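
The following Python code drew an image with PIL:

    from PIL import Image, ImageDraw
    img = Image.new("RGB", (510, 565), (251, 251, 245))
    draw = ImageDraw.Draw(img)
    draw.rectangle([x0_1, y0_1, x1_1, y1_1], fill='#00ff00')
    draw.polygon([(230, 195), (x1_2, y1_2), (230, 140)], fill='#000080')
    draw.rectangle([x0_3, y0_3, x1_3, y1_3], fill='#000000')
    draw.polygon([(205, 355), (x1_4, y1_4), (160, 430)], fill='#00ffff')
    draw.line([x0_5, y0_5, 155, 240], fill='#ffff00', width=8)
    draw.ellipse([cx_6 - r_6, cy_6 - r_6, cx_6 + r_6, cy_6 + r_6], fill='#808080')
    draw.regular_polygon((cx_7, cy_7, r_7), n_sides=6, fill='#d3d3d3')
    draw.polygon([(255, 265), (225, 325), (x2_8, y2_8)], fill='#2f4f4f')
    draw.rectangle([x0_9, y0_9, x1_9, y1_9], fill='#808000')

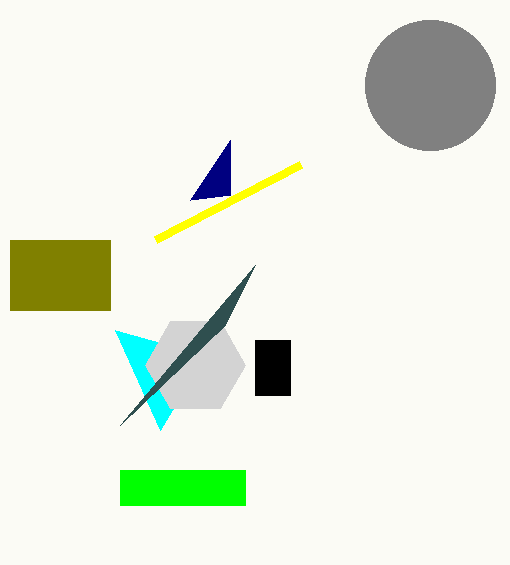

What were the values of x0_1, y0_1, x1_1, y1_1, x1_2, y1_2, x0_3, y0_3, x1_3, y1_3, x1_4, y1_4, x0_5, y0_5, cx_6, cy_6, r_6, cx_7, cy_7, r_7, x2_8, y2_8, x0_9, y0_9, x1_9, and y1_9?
x0_1 = 120; y0_1 = 470; x1_1 = 245; y1_1 = 505; x1_2 = 190; y1_2 = 200; x0_3 = 255; y0_3 = 340; x1_3 = 290; y1_3 = 395; x1_4 = 115; y1_4 = 330; x0_5 = 300; y0_5 = 165; cx_6 = 430; cy_6 = 85; r_6 = 65; cx_7 = 195; cy_7 = 365; r_7 = 50; x2_8 = 120; y2_8 = 425; x0_9 = 10; y0_9 = 240; x1_9 = 110; y1_9 = 310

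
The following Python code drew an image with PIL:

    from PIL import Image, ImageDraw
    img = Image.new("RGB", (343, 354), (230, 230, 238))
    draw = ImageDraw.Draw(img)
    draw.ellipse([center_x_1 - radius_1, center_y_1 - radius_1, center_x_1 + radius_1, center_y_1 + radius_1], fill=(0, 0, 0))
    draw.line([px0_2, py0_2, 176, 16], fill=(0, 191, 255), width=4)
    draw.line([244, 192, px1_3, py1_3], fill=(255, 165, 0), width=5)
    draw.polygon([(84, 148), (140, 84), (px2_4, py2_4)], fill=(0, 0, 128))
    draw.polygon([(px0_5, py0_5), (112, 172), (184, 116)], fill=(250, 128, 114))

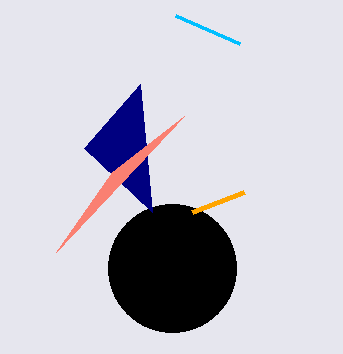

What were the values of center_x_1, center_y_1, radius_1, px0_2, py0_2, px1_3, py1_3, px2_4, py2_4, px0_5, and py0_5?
center_x_1 = 172; center_y_1 = 268; radius_1 = 64; px0_2 = 240; py0_2 = 44; px1_3 = 192; py1_3 = 212; px2_4 = 152; py2_4 = 212; px0_5 = 56; py0_5 = 252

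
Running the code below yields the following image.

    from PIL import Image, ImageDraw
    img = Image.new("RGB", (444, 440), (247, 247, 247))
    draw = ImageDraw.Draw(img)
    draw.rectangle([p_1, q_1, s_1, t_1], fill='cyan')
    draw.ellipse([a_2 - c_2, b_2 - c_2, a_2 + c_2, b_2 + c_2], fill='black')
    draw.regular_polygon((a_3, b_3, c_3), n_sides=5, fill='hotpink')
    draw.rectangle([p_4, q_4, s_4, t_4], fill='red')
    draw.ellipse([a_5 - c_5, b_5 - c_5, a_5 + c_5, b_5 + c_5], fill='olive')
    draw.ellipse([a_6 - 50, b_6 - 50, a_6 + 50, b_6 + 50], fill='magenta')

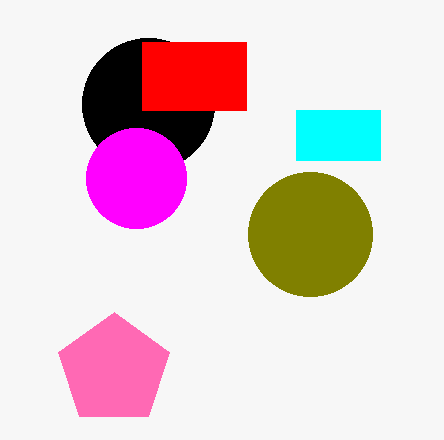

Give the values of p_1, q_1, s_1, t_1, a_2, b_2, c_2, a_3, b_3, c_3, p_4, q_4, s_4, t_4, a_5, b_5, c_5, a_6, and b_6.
p_1 = 296; q_1 = 110; s_1 = 380; t_1 = 160; a_2 = 148; b_2 = 104; c_2 = 66; a_3 = 114; b_3 = 370; c_3 = 58; p_4 = 142; q_4 = 42; s_4 = 246; t_4 = 110; a_5 = 310; b_5 = 234; c_5 = 62; a_6 = 136; b_6 = 178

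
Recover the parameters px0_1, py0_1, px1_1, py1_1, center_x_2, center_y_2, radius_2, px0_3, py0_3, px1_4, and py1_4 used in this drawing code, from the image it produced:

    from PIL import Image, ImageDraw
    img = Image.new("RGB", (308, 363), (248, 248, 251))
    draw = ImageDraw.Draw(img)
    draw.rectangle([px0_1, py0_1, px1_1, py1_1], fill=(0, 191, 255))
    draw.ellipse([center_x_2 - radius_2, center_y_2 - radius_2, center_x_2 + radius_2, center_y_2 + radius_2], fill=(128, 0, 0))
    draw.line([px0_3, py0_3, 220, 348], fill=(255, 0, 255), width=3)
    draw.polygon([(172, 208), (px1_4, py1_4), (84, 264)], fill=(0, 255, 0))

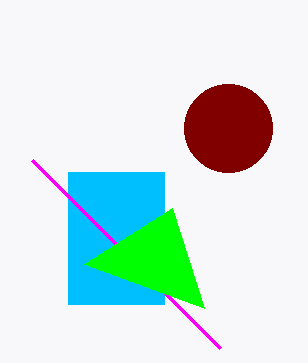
px0_1 = 68; py0_1 = 172; px1_1 = 164; py1_1 = 304; center_x_2 = 228; center_y_2 = 128; radius_2 = 44; px0_3 = 32; py0_3 = 160; px1_4 = 204; py1_4 = 308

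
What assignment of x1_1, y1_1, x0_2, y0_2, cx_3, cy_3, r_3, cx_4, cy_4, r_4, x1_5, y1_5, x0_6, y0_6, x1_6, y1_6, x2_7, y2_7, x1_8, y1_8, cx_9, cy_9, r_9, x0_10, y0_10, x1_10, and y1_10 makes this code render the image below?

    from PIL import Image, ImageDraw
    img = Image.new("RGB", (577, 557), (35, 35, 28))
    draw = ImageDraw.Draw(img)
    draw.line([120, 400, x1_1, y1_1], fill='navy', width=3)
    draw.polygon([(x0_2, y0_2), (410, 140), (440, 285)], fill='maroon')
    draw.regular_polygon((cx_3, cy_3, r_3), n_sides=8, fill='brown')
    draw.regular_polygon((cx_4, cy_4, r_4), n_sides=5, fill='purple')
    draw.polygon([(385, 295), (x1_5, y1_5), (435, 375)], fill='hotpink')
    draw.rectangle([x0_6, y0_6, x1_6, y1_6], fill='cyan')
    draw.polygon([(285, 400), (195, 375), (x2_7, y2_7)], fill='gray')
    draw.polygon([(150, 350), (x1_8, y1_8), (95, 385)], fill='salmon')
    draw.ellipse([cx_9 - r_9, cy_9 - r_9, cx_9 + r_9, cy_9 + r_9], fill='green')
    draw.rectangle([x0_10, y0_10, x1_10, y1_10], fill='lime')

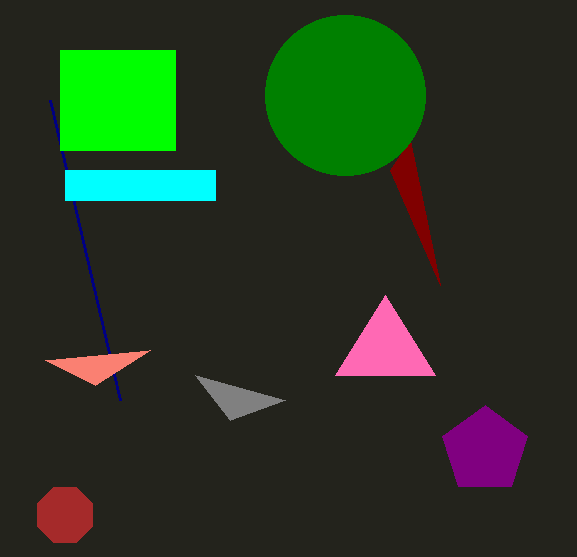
x1_1 = 50
y1_1 = 100
x0_2 = 390
y0_2 = 170
cx_3 = 65
cy_3 = 515
r_3 = 30
cx_4 = 485
cy_4 = 450
r_4 = 45
x1_5 = 335
y1_5 = 375
x0_6 = 65
y0_6 = 170
x1_6 = 215
y1_6 = 200
x2_7 = 230
y2_7 = 420
x1_8 = 45
y1_8 = 360
cx_9 = 345
cy_9 = 95
r_9 = 80
x0_10 = 60
y0_10 = 50
x1_10 = 175
y1_10 = 150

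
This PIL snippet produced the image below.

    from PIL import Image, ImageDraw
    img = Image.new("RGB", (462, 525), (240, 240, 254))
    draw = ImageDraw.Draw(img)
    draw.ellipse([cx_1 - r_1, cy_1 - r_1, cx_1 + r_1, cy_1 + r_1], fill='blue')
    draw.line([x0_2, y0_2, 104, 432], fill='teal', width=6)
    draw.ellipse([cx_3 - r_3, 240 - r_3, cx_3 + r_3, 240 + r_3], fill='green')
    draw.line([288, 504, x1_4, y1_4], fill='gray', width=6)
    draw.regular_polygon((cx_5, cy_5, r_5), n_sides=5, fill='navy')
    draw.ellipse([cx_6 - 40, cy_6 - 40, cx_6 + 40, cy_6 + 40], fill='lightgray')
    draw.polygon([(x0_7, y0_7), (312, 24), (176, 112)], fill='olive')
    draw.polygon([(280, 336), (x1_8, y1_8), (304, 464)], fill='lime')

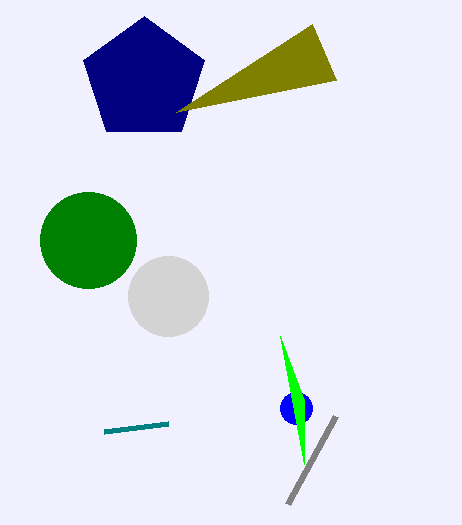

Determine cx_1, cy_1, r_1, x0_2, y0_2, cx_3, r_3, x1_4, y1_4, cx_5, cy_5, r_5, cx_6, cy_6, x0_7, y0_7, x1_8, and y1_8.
cx_1 = 296
cy_1 = 408
r_1 = 16
x0_2 = 168
y0_2 = 424
cx_3 = 88
r_3 = 48
x1_4 = 336
y1_4 = 416
cx_5 = 144
cy_5 = 80
r_5 = 64
cx_6 = 168
cy_6 = 296
x0_7 = 336
y0_7 = 80
x1_8 = 304
y1_8 = 400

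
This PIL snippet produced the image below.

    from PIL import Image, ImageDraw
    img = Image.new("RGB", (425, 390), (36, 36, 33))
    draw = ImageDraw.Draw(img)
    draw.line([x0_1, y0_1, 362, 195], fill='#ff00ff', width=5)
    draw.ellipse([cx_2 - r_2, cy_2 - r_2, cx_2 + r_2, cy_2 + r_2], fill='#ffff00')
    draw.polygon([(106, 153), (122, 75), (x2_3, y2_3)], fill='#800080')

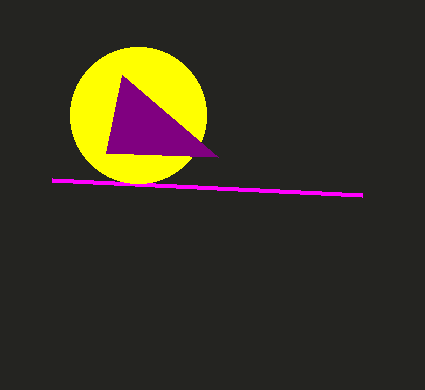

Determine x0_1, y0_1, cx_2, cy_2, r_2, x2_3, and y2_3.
x0_1 = 52
y0_1 = 180
cx_2 = 138
cy_2 = 115
r_2 = 68
x2_3 = 218
y2_3 = 157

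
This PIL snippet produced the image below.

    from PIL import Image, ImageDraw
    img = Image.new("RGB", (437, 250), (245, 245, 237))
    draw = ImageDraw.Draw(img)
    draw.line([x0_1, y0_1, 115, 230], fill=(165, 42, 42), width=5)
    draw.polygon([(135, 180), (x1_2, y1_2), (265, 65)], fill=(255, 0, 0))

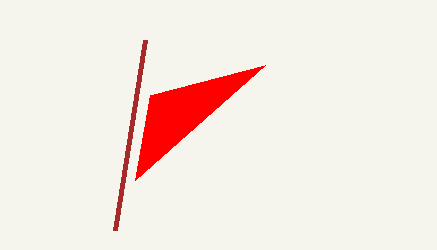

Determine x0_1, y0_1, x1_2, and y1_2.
x0_1 = 145; y0_1 = 40; x1_2 = 150; y1_2 = 95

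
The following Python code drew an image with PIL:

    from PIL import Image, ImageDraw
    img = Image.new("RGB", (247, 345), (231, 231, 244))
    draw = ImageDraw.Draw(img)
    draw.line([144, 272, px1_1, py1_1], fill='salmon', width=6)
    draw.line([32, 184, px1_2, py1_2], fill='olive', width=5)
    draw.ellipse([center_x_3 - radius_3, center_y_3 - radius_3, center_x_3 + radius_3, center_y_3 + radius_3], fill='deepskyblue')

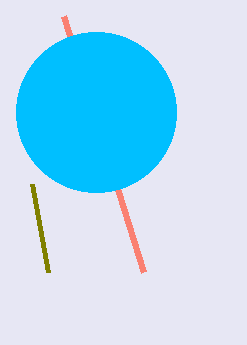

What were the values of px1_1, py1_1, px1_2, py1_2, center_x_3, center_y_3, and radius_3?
px1_1 = 64; py1_1 = 16; px1_2 = 48; py1_2 = 272; center_x_3 = 96; center_y_3 = 112; radius_3 = 80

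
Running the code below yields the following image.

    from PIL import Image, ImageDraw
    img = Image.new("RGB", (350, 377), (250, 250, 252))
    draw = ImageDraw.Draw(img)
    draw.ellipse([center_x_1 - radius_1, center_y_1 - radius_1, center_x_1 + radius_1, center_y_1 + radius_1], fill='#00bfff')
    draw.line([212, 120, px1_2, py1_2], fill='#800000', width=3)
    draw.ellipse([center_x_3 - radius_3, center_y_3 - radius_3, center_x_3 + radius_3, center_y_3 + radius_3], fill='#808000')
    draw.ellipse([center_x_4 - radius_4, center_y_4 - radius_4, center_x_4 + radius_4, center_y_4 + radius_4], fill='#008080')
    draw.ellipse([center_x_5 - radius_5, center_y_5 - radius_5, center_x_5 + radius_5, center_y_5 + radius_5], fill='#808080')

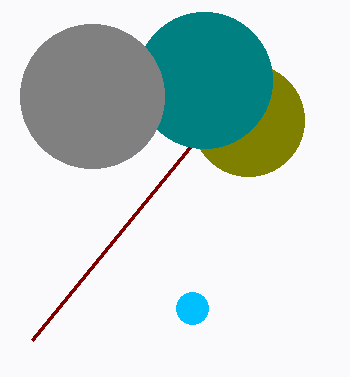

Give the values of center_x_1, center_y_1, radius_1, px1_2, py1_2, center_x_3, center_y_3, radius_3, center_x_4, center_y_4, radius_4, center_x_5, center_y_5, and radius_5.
center_x_1 = 192; center_y_1 = 308; radius_1 = 16; px1_2 = 32; py1_2 = 340; center_x_3 = 248; center_y_3 = 120; radius_3 = 56; center_x_4 = 204; center_y_4 = 80; radius_4 = 68; center_x_5 = 92; center_y_5 = 96; radius_5 = 72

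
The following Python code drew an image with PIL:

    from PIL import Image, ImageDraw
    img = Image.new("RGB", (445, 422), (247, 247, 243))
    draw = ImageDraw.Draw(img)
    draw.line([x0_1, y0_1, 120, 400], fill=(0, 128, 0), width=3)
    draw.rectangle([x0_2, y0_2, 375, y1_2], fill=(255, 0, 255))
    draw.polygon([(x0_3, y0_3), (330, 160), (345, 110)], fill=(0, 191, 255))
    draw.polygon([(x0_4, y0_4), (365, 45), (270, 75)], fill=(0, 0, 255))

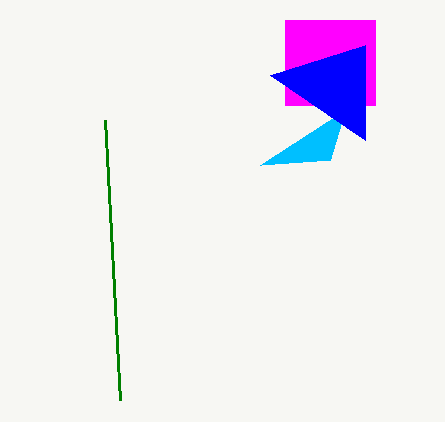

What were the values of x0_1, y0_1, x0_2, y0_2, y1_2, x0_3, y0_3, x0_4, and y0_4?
x0_1 = 105
y0_1 = 120
x0_2 = 285
y0_2 = 20
y1_2 = 105
x0_3 = 260
y0_3 = 165
x0_4 = 365
y0_4 = 140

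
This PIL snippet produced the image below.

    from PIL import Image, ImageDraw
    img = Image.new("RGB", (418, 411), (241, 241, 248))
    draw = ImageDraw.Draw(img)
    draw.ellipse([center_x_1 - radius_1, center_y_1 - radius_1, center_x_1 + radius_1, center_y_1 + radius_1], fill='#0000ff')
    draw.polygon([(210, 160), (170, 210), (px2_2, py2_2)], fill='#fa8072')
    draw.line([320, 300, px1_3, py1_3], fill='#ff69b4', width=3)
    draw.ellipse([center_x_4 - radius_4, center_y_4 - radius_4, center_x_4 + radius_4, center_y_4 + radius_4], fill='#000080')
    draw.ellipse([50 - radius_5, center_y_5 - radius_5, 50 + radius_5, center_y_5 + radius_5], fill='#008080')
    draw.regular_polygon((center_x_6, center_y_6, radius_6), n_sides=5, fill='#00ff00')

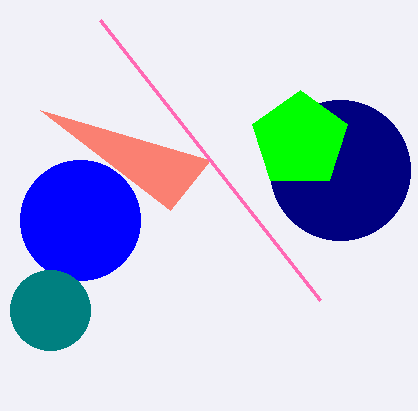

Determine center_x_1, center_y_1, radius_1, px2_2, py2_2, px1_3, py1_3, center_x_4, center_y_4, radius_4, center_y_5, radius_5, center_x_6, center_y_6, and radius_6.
center_x_1 = 80
center_y_1 = 220
radius_1 = 60
px2_2 = 40
py2_2 = 110
px1_3 = 100
py1_3 = 20
center_x_4 = 340
center_y_4 = 170
radius_4 = 70
center_y_5 = 310
radius_5 = 40
center_x_6 = 300
center_y_6 = 140
radius_6 = 50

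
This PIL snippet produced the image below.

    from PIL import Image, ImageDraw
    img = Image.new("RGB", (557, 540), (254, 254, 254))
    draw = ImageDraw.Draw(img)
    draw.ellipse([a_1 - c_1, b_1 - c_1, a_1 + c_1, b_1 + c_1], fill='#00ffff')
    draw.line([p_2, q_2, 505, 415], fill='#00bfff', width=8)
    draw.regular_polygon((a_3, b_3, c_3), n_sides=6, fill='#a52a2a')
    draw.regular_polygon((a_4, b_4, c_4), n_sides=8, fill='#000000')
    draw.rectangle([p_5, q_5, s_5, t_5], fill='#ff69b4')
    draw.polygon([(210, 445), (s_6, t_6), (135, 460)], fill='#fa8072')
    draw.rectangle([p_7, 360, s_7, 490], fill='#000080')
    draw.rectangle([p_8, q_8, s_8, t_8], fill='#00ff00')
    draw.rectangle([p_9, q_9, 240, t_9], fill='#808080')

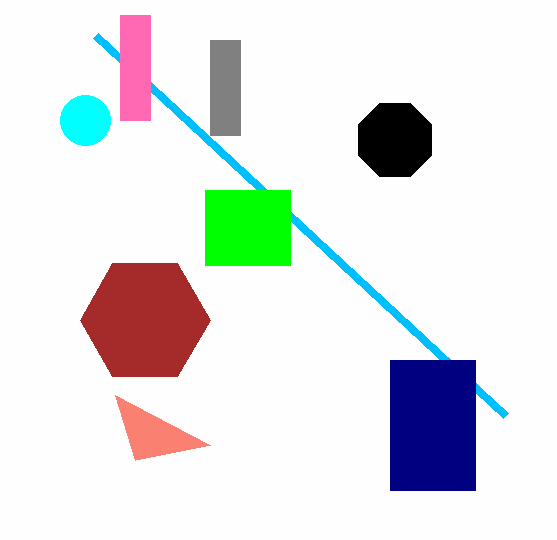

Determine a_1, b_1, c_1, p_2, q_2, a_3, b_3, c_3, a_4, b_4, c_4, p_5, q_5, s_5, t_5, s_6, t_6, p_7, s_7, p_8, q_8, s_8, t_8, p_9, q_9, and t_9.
a_1 = 85; b_1 = 120; c_1 = 25; p_2 = 95; q_2 = 35; a_3 = 145; b_3 = 320; c_3 = 65; a_4 = 395; b_4 = 140; c_4 = 40; p_5 = 120; q_5 = 15; s_5 = 150; t_5 = 120; s_6 = 115; t_6 = 395; p_7 = 390; s_7 = 475; p_8 = 205; q_8 = 190; s_8 = 290; t_8 = 265; p_9 = 210; q_9 = 40; t_9 = 135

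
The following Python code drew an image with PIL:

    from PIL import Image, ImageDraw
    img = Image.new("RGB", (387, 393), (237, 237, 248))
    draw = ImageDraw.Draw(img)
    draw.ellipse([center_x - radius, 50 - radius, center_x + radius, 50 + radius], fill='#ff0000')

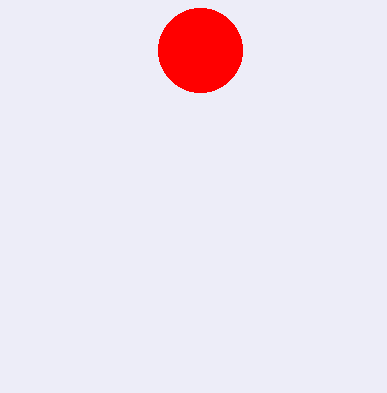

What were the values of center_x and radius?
center_x = 200
radius = 42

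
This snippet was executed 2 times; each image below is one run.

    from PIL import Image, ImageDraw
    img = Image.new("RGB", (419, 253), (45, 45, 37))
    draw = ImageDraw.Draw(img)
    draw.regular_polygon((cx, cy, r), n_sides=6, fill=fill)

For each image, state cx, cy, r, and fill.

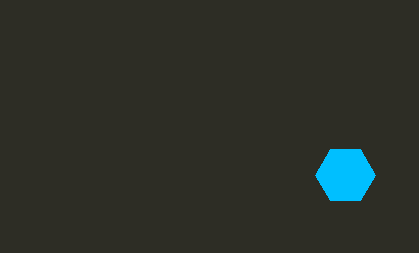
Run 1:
cx = 345; cy = 175; r = 30; fill = 'deepskyblue'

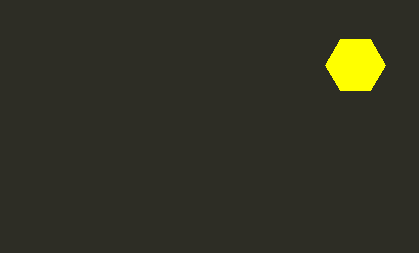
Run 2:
cx = 355
cy = 65
r = 30
fill = 'yellow'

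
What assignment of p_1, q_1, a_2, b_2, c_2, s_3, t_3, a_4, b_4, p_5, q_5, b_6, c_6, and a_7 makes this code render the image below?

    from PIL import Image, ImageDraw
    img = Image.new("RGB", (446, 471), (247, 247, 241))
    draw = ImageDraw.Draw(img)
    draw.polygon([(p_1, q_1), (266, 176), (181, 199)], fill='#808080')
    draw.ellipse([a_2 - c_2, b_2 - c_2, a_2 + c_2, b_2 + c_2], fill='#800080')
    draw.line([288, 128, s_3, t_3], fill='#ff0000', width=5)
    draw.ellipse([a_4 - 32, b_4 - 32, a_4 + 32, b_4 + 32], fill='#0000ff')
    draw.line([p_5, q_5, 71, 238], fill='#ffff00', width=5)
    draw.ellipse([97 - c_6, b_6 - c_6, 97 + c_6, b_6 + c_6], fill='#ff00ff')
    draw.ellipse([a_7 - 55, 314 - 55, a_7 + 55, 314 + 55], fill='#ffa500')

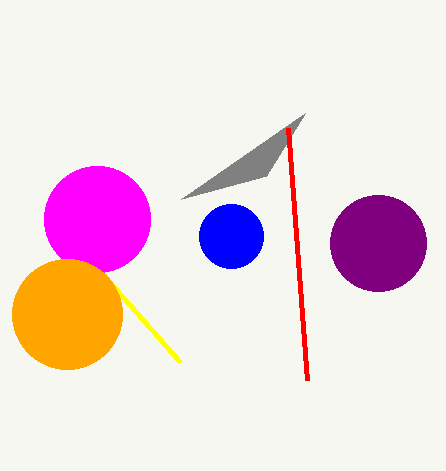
p_1 = 305
q_1 = 113
a_2 = 378
b_2 = 243
c_2 = 48
s_3 = 307
t_3 = 380
a_4 = 231
b_4 = 236
p_5 = 180
q_5 = 362
b_6 = 219
c_6 = 53
a_7 = 67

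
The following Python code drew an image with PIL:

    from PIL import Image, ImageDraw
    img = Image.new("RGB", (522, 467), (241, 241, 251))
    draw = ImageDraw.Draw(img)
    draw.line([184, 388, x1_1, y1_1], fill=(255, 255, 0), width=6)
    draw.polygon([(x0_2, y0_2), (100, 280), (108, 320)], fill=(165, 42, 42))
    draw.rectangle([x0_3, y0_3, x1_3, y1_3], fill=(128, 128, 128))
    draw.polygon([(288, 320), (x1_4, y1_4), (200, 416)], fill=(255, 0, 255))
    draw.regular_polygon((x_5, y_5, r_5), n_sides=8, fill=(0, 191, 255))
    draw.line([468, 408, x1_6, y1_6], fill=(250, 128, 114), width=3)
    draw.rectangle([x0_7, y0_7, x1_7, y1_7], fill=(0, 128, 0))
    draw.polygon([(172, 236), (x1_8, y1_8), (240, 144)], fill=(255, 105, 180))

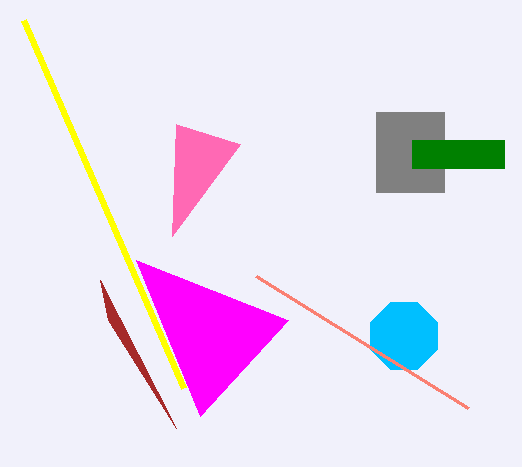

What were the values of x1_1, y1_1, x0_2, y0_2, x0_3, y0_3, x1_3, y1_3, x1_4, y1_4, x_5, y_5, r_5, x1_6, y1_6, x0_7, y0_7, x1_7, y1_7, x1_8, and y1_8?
x1_1 = 24, y1_1 = 20, x0_2 = 176, y0_2 = 428, x0_3 = 376, y0_3 = 112, x1_3 = 444, y1_3 = 192, x1_4 = 136, y1_4 = 260, x_5 = 404, y_5 = 336, r_5 = 36, x1_6 = 256, y1_6 = 276, x0_7 = 412, y0_7 = 140, x1_7 = 504, y1_7 = 168, x1_8 = 176, y1_8 = 124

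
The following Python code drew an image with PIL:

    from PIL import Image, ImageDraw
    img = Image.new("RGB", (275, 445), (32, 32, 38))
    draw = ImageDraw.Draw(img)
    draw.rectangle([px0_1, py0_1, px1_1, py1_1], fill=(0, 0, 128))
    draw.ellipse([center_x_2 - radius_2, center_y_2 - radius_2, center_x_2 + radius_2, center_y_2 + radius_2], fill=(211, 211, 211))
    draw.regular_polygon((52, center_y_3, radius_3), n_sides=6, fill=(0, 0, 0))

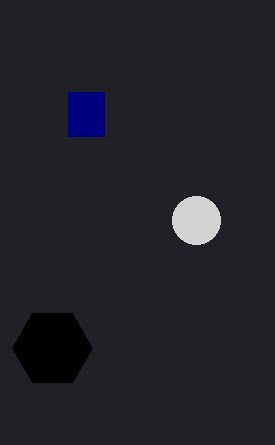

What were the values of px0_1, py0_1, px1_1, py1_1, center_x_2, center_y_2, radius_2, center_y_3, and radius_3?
px0_1 = 68, py0_1 = 92, px1_1 = 104, py1_1 = 136, center_x_2 = 196, center_y_2 = 220, radius_2 = 24, center_y_3 = 348, radius_3 = 40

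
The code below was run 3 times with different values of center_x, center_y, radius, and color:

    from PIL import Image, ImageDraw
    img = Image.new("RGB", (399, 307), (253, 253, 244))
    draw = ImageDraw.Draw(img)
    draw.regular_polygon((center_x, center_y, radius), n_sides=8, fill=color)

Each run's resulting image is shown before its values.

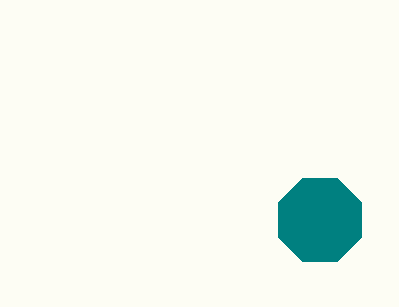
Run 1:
center_x = 320; center_y = 220; radius = 45; color = 'teal'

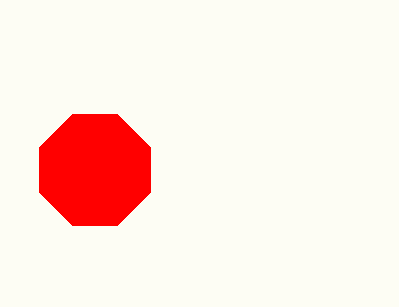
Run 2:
center_x = 95
center_y = 170
radius = 60
color = 'red'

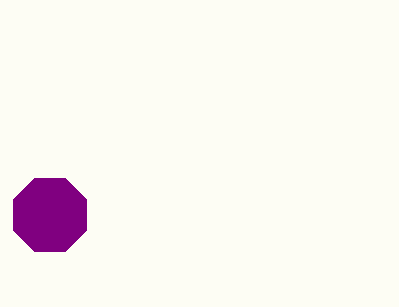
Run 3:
center_x = 50
center_y = 215
radius = 40
color = 'purple'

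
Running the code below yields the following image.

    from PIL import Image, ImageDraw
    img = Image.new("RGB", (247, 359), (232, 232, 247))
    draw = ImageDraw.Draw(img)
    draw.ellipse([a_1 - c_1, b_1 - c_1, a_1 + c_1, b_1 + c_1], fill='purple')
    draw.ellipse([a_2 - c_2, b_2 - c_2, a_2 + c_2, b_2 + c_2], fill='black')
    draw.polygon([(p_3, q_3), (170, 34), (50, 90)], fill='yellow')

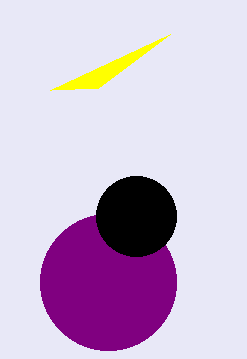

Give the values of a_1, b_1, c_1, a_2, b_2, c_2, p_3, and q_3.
a_1 = 108, b_1 = 282, c_1 = 68, a_2 = 136, b_2 = 216, c_2 = 40, p_3 = 98, q_3 = 88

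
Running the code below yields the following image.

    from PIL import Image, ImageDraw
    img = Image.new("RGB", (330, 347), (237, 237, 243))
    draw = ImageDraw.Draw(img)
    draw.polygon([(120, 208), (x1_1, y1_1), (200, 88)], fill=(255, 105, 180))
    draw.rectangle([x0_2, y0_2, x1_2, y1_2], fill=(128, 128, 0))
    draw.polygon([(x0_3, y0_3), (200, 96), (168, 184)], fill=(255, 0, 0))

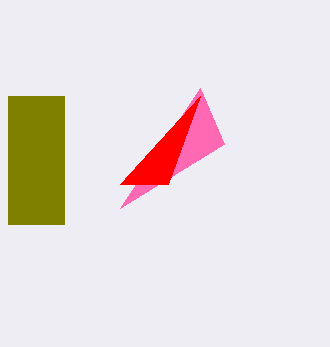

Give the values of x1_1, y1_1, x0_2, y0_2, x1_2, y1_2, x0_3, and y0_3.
x1_1 = 224, y1_1 = 144, x0_2 = 8, y0_2 = 96, x1_2 = 64, y1_2 = 224, x0_3 = 120, y0_3 = 184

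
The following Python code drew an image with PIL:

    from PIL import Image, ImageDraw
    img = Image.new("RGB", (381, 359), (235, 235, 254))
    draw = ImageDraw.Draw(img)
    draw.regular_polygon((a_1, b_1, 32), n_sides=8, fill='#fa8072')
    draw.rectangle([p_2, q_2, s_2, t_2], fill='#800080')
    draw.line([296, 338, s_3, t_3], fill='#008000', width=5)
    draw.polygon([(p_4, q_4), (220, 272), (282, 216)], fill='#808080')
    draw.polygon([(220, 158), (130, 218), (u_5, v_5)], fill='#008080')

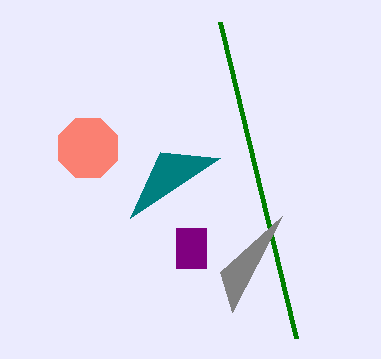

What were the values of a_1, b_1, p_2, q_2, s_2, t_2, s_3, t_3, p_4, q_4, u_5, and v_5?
a_1 = 88, b_1 = 148, p_2 = 176, q_2 = 228, s_2 = 206, t_2 = 268, s_3 = 220, t_3 = 22, p_4 = 232, q_4 = 312, u_5 = 160, v_5 = 152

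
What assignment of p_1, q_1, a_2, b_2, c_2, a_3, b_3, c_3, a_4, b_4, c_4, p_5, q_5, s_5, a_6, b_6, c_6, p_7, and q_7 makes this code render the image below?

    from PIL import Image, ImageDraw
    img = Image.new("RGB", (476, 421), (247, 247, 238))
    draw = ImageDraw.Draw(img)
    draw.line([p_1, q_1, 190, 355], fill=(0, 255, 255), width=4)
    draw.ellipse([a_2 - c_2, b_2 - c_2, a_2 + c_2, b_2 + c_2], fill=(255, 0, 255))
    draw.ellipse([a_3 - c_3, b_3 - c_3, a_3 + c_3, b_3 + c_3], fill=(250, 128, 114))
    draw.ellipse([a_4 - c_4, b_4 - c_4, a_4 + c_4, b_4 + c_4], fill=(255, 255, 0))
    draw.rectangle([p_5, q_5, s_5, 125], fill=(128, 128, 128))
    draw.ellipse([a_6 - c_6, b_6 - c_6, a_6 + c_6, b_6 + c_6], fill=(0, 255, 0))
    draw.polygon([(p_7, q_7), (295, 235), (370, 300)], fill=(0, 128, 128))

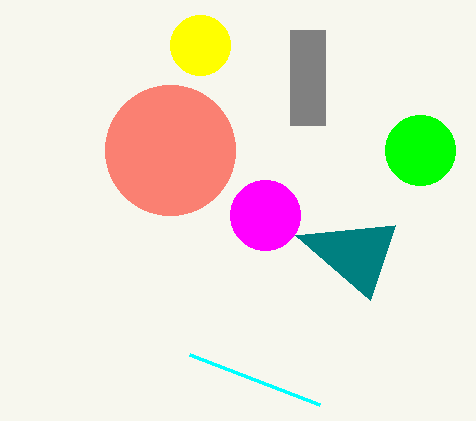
p_1 = 320
q_1 = 405
a_2 = 265
b_2 = 215
c_2 = 35
a_3 = 170
b_3 = 150
c_3 = 65
a_4 = 200
b_4 = 45
c_4 = 30
p_5 = 290
q_5 = 30
s_5 = 325
a_6 = 420
b_6 = 150
c_6 = 35
p_7 = 395
q_7 = 225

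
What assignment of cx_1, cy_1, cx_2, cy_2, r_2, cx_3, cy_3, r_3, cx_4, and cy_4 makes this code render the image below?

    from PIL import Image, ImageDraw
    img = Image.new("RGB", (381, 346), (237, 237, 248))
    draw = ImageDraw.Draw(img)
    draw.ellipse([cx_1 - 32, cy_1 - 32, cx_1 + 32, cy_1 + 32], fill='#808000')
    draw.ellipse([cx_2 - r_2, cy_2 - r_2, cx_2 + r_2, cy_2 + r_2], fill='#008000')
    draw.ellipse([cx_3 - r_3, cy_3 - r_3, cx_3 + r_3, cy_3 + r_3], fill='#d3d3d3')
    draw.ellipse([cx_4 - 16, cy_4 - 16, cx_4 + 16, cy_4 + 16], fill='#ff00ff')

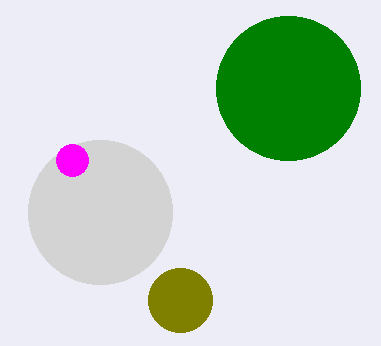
cx_1 = 180
cy_1 = 300
cx_2 = 288
cy_2 = 88
r_2 = 72
cx_3 = 100
cy_3 = 212
r_3 = 72
cx_4 = 72
cy_4 = 160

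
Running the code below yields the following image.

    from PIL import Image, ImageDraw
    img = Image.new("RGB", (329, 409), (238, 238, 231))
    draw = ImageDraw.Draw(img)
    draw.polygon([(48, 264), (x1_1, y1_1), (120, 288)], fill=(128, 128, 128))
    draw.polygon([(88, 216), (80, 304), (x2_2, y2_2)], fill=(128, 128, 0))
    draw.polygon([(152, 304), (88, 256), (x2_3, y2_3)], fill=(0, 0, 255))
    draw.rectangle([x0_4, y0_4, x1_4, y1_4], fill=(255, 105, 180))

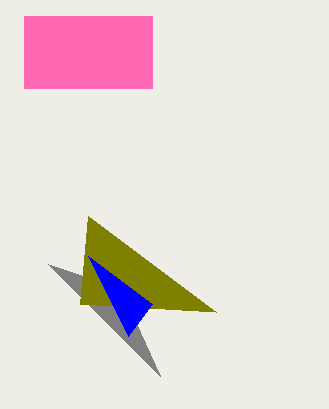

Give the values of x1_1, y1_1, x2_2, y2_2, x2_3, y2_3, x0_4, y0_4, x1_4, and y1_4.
x1_1 = 160, y1_1 = 376, x2_2 = 216, y2_2 = 312, x2_3 = 128, y2_3 = 336, x0_4 = 24, y0_4 = 16, x1_4 = 152, y1_4 = 88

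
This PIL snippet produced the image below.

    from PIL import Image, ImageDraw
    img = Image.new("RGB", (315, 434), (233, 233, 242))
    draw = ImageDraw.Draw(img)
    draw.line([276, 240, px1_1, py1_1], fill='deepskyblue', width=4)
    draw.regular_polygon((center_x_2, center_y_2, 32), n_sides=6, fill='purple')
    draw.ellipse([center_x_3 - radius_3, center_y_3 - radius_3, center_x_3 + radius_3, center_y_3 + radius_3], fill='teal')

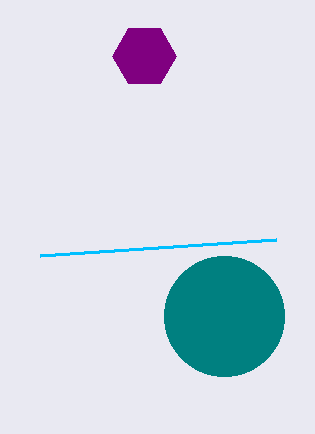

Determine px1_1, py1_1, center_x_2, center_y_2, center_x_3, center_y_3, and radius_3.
px1_1 = 40; py1_1 = 256; center_x_2 = 144; center_y_2 = 56; center_x_3 = 224; center_y_3 = 316; radius_3 = 60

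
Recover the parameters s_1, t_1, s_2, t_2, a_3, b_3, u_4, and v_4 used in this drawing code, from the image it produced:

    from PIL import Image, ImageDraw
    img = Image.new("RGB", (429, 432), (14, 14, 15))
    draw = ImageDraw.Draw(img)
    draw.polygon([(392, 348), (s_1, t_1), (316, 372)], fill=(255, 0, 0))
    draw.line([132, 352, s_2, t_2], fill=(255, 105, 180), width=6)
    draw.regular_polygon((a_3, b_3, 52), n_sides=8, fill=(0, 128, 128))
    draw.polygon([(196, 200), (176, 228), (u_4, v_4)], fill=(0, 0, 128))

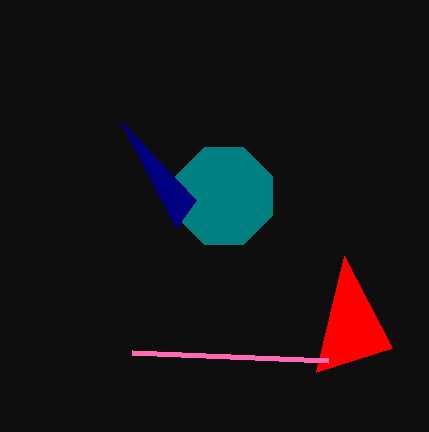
s_1 = 344; t_1 = 256; s_2 = 328; t_2 = 360; a_3 = 224; b_3 = 196; u_4 = 120; v_4 = 120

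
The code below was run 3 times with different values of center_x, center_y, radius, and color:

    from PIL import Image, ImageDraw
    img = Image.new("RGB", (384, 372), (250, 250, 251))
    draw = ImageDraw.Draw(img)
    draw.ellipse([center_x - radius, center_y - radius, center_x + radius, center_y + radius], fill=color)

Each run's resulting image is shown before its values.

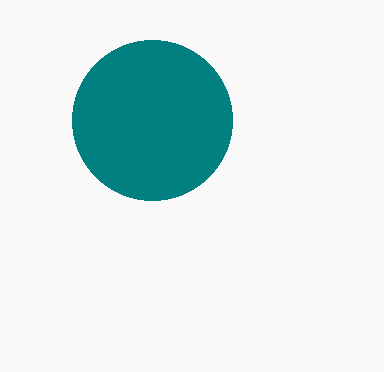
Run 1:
center_x = 152
center_y = 120
radius = 80
color = 'teal'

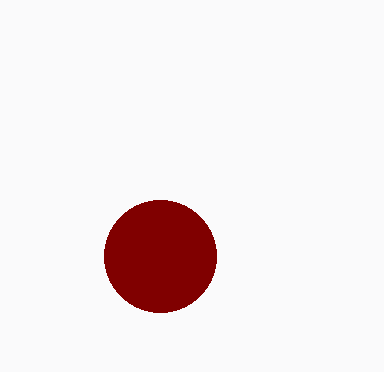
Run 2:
center_x = 160
center_y = 256
radius = 56
color = 'maroon'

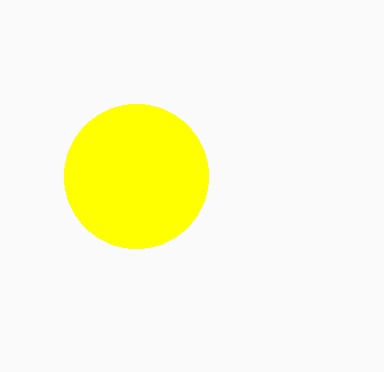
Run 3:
center_x = 136
center_y = 176
radius = 72
color = 'yellow'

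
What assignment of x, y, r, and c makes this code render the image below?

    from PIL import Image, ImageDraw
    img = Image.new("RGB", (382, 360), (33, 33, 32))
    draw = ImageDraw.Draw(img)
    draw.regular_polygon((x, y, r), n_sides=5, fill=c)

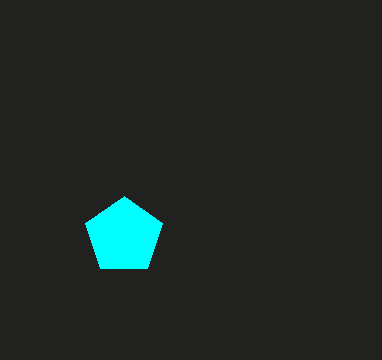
x = 124; y = 236; r = 40; c = 'cyan'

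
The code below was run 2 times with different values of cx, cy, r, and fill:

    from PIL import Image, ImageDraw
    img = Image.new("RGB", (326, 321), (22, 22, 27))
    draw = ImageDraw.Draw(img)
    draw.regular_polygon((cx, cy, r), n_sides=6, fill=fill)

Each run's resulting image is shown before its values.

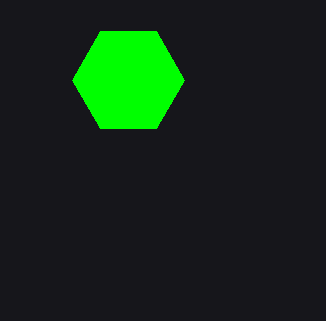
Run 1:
cx = 128
cy = 80
r = 56
fill = 'lime'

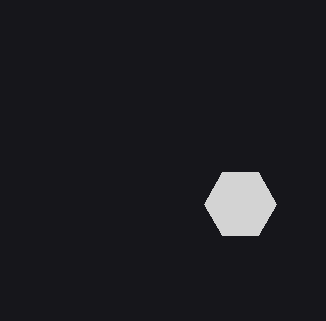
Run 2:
cx = 240
cy = 204
r = 36
fill = 'lightgray'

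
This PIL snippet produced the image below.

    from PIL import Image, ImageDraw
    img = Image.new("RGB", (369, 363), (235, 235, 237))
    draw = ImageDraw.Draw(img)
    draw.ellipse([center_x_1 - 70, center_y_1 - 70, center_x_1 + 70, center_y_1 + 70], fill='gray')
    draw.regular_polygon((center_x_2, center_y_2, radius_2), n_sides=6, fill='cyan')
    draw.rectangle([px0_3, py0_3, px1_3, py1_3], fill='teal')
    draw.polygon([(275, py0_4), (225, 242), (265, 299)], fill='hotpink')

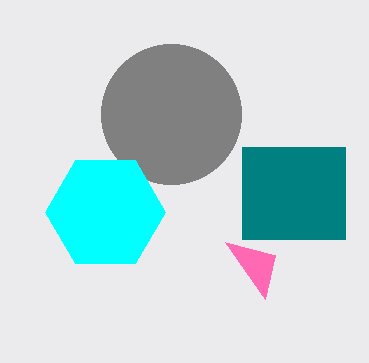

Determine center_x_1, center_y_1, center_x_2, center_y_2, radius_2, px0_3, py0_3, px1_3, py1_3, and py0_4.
center_x_1 = 171, center_y_1 = 114, center_x_2 = 105, center_y_2 = 212, radius_2 = 60, px0_3 = 242, py0_3 = 147, px1_3 = 345, py1_3 = 239, py0_4 = 255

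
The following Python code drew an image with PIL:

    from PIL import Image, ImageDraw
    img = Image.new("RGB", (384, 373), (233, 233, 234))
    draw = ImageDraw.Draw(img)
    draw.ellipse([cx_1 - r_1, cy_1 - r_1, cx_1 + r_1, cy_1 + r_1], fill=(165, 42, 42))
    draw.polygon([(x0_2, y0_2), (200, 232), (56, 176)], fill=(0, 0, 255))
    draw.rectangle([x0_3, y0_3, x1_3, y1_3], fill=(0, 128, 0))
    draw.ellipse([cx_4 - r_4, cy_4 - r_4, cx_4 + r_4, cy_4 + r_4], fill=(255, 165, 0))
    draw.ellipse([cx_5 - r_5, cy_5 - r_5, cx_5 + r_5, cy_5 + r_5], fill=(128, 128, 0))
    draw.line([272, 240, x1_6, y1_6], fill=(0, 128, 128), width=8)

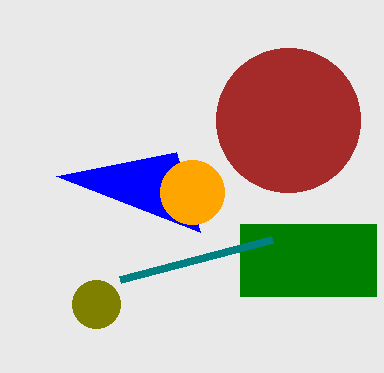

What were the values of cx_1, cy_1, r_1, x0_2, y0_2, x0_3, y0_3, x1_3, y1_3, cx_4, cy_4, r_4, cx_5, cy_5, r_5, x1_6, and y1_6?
cx_1 = 288, cy_1 = 120, r_1 = 72, x0_2 = 176, y0_2 = 152, x0_3 = 240, y0_3 = 224, x1_3 = 376, y1_3 = 296, cx_4 = 192, cy_4 = 192, r_4 = 32, cx_5 = 96, cy_5 = 304, r_5 = 24, x1_6 = 120, y1_6 = 280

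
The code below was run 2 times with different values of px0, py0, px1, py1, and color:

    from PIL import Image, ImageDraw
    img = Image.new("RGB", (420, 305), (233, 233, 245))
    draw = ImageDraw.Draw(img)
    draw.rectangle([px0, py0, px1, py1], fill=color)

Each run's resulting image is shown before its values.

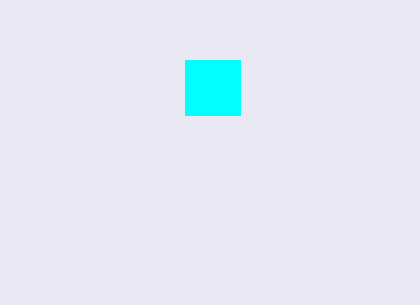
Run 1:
px0 = 185, py0 = 60, px1 = 240, py1 = 115, color = 'cyan'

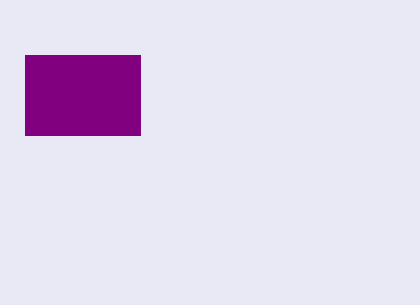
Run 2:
px0 = 25; py0 = 55; px1 = 140; py1 = 135; color = 'purple'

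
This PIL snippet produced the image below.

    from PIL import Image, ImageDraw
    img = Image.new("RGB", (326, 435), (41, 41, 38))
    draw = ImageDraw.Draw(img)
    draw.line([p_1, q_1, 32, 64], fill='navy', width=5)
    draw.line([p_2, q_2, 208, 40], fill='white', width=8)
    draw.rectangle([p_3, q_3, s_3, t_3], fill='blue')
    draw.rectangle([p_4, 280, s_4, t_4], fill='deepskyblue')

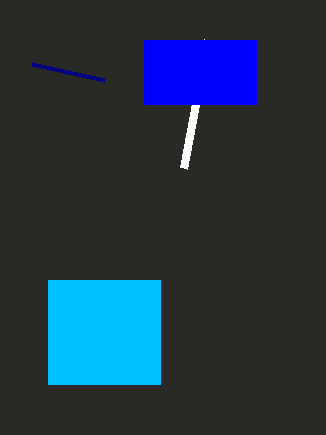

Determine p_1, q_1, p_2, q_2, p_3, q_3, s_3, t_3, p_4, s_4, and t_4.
p_1 = 104
q_1 = 80
p_2 = 184
q_2 = 168
p_3 = 144
q_3 = 40
s_3 = 256
t_3 = 104
p_4 = 48
s_4 = 160
t_4 = 384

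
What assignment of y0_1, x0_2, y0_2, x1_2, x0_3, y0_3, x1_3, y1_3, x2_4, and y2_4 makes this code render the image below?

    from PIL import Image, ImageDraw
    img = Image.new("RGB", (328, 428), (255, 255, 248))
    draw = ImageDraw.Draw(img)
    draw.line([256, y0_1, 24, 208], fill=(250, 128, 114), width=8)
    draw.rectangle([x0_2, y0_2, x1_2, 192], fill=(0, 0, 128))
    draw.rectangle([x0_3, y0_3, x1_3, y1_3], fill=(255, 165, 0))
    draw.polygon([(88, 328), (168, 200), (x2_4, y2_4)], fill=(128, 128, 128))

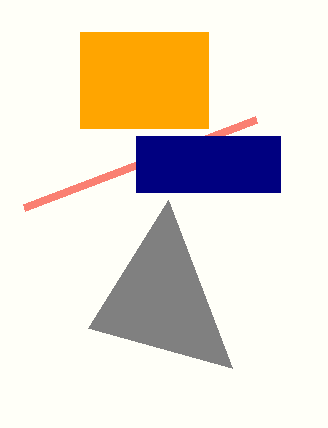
y0_1 = 120; x0_2 = 136; y0_2 = 136; x1_2 = 280; x0_3 = 80; y0_3 = 32; x1_3 = 208; y1_3 = 128; x2_4 = 232; y2_4 = 368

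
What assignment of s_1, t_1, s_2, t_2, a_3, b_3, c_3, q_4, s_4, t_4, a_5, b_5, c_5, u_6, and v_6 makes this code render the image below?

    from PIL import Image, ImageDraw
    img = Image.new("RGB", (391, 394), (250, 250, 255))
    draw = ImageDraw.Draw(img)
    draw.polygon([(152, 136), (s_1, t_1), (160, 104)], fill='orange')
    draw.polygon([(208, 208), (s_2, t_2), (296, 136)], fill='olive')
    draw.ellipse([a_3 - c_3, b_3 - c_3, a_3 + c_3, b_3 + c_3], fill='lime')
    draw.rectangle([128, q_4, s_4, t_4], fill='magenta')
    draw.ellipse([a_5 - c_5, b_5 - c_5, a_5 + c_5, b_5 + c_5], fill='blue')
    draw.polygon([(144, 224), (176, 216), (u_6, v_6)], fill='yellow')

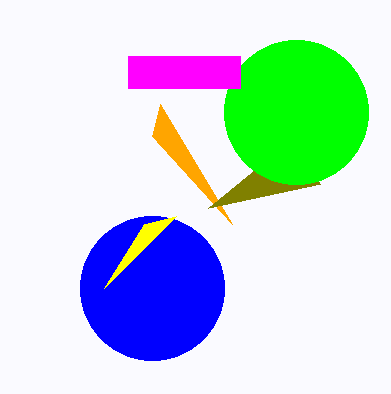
s_1 = 232
t_1 = 224
s_2 = 320
t_2 = 184
a_3 = 296
b_3 = 112
c_3 = 72
q_4 = 56
s_4 = 240
t_4 = 88
a_5 = 152
b_5 = 288
c_5 = 72
u_6 = 104
v_6 = 288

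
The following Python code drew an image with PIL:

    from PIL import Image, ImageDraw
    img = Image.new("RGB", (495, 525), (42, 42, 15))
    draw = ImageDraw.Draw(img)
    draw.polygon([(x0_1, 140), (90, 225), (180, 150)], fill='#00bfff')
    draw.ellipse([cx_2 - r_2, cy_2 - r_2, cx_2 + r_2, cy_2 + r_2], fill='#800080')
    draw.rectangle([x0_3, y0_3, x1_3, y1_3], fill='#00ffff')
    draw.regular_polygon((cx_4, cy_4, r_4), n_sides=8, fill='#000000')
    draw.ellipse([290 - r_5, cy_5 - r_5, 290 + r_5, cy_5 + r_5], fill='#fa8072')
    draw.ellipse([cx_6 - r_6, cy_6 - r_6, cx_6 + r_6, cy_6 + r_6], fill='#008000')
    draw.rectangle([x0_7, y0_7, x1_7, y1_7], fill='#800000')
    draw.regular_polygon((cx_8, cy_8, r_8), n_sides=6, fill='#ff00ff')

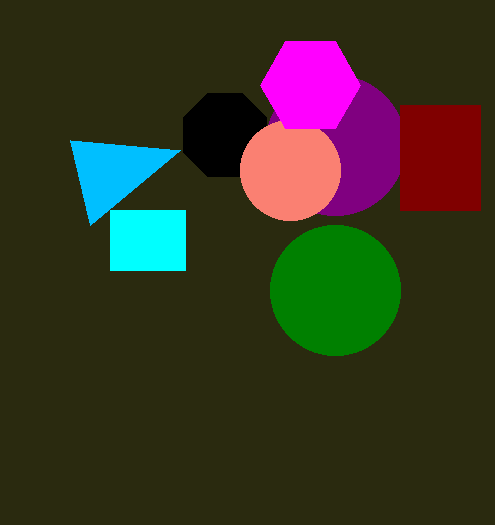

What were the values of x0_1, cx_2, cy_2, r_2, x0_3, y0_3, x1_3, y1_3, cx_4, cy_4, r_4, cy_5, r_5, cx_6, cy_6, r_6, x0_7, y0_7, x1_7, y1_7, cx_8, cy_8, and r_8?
x0_1 = 70
cx_2 = 335
cy_2 = 145
r_2 = 70
x0_3 = 110
y0_3 = 210
x1_3 = 185
y1_3 = 270
cx_4 = 225
cy_4 = 135
r_4 = 45
cy_5 = 170
r_5 = 50
cx_6 = 335
cy_6 = 290
r_6 = 65
x0_7 = 400
y0_7 = 105
x1_7 = 480
y1_7 = 210
cx_8 = 310
cy_8 = 85
r_8 = 50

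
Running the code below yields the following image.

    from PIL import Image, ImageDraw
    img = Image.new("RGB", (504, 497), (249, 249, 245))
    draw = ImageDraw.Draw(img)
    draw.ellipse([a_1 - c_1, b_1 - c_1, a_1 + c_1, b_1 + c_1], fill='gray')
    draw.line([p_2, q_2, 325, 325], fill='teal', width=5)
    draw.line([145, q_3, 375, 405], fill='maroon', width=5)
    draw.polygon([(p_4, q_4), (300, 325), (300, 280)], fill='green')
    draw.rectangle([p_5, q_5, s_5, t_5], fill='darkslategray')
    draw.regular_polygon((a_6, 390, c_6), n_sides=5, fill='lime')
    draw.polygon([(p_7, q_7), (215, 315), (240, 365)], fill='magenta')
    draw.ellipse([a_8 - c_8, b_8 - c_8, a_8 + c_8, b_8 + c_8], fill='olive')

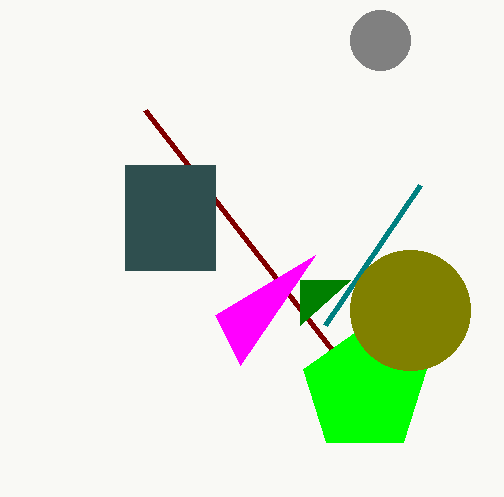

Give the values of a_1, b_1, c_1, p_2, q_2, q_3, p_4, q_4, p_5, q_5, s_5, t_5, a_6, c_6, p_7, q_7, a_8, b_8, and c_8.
a_1 = 380; b_1 = 40; c_1 = 30; p_2 = 420; q_2 = 185; q_3 = 110; p_4 = 350; q_4 = 280; p_5 = 125; q_5 = 165; s_5 = 215; t_5 = 270; a_6 = 365; c_6 = 65; p_7 = 315; q_7 = 255; a_8 = 410; b_8 = 310; c_8 = 60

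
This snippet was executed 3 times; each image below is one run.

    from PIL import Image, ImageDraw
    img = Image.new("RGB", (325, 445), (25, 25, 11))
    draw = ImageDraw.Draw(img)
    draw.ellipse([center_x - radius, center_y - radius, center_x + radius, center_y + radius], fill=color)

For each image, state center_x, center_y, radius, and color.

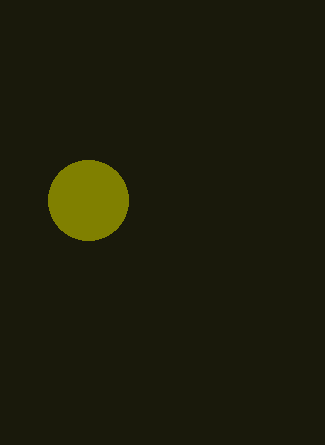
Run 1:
center_x = 88, center_y = 200, radius = 40, color = 'olive'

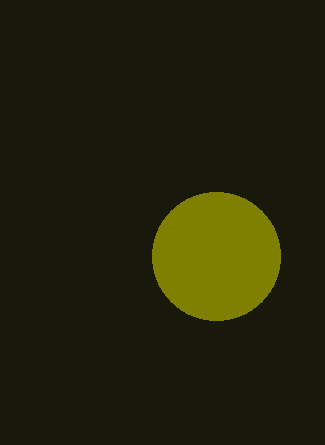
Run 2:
center_x = 216
center_y = 256
radius = 64
color = 'olive'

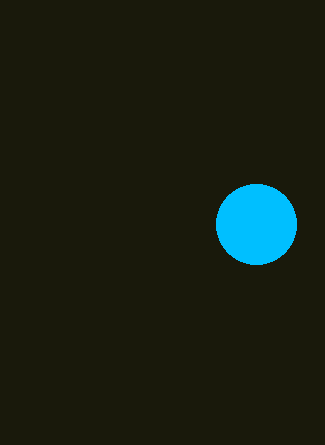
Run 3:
center_x = 256
center_y = 224
radius = 40
color = 'deepskyblue'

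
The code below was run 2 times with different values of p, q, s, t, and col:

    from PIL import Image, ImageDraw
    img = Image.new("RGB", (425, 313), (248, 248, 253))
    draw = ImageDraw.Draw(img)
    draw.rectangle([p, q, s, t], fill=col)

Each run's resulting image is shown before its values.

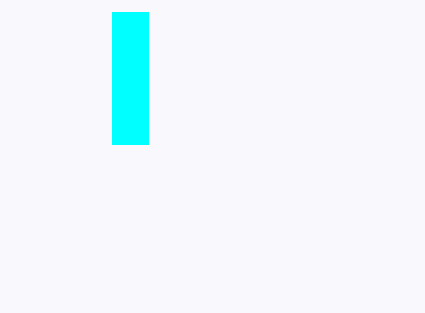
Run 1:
p = 112; q = 12; s = 148; t = 144; col = 'cyan'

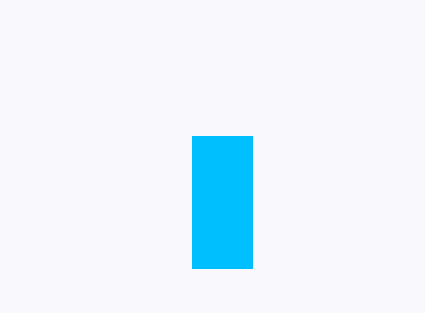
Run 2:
p = 192; q = 136; s = 252; t = 268; col = 'deepskyblue'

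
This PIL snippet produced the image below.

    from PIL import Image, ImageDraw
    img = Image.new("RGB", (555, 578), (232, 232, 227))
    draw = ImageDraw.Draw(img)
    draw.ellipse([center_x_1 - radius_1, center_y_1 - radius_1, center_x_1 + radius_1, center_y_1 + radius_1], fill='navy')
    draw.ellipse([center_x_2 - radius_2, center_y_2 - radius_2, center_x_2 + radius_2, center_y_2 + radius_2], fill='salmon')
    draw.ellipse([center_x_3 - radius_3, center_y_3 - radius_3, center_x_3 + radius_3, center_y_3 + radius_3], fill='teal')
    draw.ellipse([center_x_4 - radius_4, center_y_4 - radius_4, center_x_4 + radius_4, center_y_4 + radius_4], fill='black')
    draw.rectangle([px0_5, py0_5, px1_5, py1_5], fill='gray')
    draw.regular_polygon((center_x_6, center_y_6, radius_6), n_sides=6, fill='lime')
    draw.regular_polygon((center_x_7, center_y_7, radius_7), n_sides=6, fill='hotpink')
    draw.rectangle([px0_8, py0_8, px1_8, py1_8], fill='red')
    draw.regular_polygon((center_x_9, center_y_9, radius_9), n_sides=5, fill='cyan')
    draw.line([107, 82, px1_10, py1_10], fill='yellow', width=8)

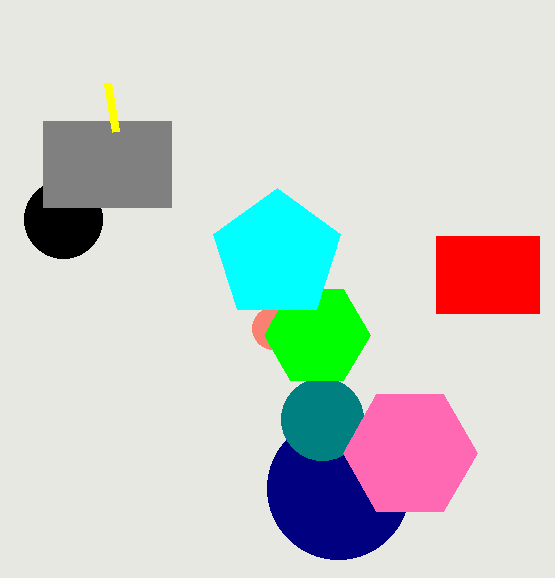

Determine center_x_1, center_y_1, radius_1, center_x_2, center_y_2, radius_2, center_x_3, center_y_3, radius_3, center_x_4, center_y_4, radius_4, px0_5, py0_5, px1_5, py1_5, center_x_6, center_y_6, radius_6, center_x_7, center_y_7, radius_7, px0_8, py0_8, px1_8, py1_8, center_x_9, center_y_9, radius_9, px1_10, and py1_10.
center_x_1 = 338; center_y_1 = 488; radius_1 = 71; center_x_2 = 273; center_y_2 = 328; radius_2 = 21; center_x_3 = 322; center_y_3 = 419; radius_3 = 41; center_x_4 = 63; center_y_4 = 219; radius_4 = 39; px0_5 = 43; py0_5 = 121; px1_5 = 171; py1_5 = 207; center_x_6 = 317; center_y_6 = 335; radius_6 = 53; center_x_7 = 410; center_y_7 = 453; radius_7 = 67; px0_8 = 436; py0_8 = 236; px1_8 = 539; py1_8 = 313; center_x_9 = 277; center_y_9 = 255; radius_9 = 67; px1_10 = 115; py1_10 = 131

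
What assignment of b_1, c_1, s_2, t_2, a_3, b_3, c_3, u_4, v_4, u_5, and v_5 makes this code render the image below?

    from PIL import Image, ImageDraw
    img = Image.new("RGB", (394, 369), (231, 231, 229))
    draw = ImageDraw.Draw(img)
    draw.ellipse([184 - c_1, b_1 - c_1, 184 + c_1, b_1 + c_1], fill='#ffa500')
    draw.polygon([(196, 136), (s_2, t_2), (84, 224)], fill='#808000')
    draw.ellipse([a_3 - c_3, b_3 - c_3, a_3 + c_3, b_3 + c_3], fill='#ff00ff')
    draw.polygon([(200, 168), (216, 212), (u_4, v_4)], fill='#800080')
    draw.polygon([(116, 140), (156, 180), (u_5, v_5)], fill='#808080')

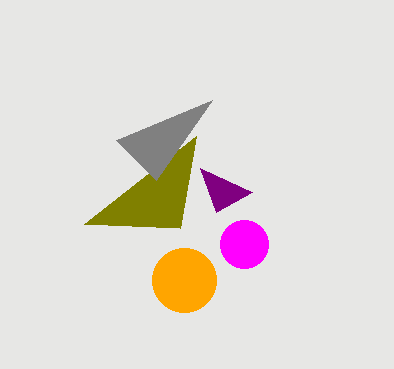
b_1 = 280
c_1 = 32
s_2 = 180
t_2 = 228
a_3 = 244
b_3 = 244
c_3 = 24
u_4 = 252
v_4 = 192
u_5 = 212
v_5 = 100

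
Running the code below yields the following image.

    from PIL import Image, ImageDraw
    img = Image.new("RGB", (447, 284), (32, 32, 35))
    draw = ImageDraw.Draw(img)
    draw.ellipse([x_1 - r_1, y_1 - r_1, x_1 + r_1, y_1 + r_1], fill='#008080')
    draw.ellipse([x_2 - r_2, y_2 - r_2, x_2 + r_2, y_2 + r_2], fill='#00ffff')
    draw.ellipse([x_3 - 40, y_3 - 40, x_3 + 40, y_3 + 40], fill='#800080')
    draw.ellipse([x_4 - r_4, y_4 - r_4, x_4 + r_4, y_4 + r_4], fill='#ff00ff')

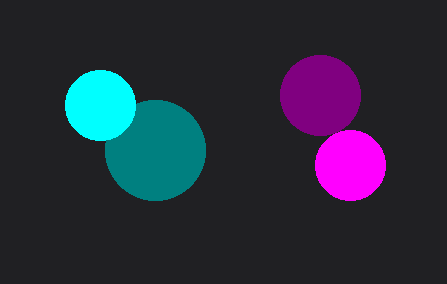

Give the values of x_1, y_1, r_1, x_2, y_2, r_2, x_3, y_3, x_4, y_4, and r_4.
x_1 = 155, y_1 = 150, r_1 = 50, x_2 = 100, y_2 = 105, r_2 = 35, x_3 = 320, y_3 = 95, x_4 = 350, y_4 = 165, r_4 = 35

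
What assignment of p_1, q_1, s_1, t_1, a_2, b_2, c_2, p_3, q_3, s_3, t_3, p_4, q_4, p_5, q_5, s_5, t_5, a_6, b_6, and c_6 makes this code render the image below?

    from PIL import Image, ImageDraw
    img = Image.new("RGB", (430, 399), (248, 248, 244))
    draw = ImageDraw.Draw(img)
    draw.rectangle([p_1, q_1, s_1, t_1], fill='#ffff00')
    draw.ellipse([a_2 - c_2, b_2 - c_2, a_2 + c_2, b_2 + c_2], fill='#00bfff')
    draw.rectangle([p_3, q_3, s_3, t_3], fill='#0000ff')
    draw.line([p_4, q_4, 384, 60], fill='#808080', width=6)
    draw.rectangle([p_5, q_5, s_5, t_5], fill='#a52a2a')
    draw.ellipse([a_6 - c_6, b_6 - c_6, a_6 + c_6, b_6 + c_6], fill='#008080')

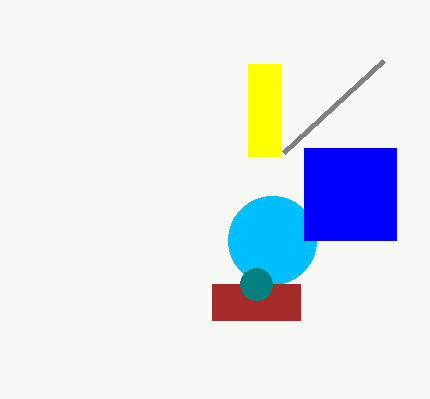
p_1 = 248, q_1 = 64, s_1 = 280, t_1 = 156, a_2 = 272, b_2 = 240, c_2 = 44, p_3 = 304, q_3 = 148, s_3 = 396, t_3 = 240, p_4 = 284, q_4 = 152, p_5 = 212, q_5 = 284, s_5 = 300, t_5 = 320, a_6 = 256, b_6 = 284, c_6 = 16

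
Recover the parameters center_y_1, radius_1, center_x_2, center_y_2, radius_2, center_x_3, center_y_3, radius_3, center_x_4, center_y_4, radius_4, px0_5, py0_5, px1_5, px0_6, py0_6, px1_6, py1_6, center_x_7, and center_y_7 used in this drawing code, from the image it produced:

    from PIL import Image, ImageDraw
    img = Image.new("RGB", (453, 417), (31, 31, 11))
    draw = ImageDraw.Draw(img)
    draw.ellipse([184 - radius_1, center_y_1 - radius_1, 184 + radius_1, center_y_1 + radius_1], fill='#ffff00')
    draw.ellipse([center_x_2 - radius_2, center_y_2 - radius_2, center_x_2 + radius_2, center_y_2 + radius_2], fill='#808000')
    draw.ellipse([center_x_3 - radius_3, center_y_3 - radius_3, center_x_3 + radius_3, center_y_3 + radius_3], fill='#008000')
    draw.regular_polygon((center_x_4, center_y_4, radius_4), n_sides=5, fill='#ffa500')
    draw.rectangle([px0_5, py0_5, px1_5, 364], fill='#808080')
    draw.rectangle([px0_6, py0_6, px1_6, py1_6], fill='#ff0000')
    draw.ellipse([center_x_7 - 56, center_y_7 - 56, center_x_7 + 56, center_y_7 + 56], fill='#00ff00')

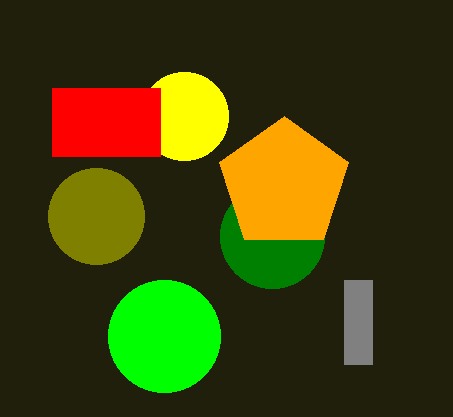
center_y_1 = 116
radius_1 = 44
center_x_2 = 96
center_y_2 = 216
radius_2 = 48
center_x_3 = 272
center_y_3 = 236
radius_3 = 52
center_x_4 = 284
center_y_4 = 184
radius_4 = 68
px0_5 = 344
py0_5 = 280
px1_5 = 372
px0_6 = 52
py0_6 = 88
px1_6 = 160
py1_6 = 156
center_x_7 = 164
center_y_7 = 336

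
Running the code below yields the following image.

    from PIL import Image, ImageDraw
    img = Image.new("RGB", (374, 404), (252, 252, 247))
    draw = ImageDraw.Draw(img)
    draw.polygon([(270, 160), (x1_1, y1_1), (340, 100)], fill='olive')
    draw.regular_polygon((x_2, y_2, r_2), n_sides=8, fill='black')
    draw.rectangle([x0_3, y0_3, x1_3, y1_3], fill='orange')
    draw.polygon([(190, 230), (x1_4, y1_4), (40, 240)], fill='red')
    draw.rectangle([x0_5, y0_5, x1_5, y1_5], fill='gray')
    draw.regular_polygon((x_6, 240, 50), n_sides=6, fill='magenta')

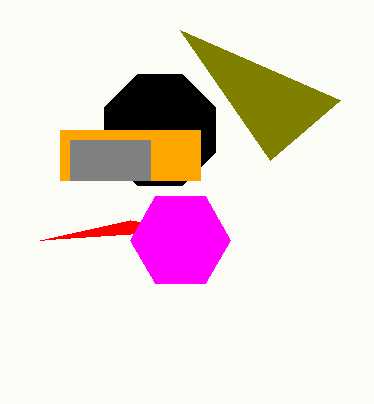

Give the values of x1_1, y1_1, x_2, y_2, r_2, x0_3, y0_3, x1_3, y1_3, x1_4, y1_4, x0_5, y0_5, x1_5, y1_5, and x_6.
x1_1 = 180; y1_1 = 30; x_2 = 160; y_2 = 130; r_2 = 60; x0_3 = 60; y0_3 = 130; x1_3 = 200; y1_3 = 180; x1_4 = 130; y1_4 = 220; x0_5 = 70; y0_5 = 140; x1_5 = 150; y1_5 = 180; x_6 = 180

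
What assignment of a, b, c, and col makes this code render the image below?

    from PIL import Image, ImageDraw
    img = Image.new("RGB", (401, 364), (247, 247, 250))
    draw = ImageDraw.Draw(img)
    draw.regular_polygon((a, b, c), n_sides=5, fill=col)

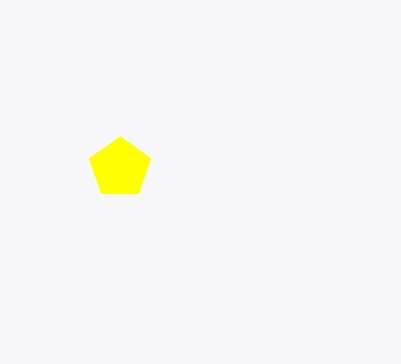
a = 120, b = 168, c = 32, col = 'yellow'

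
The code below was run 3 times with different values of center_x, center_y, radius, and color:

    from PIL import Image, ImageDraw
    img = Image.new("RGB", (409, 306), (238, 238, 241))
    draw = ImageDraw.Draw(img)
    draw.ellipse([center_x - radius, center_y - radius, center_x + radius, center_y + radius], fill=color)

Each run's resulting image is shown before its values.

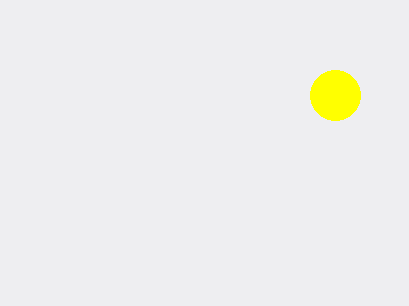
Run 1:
center_x = 335; center_y = 95; radius = 25; color = 'yellow'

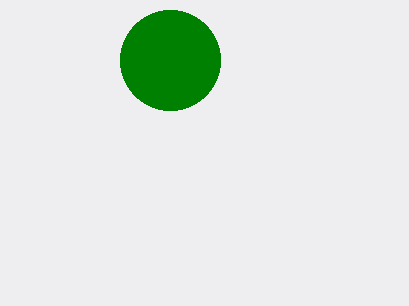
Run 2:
center_x = 170; center_y = 60; radius = 50; color = 'green'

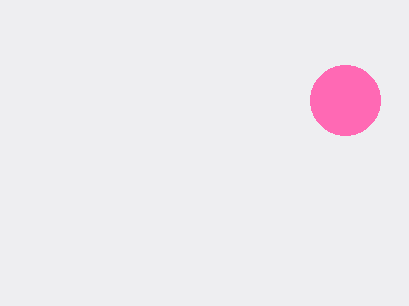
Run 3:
center_x = 345, center_y = 100, radius = 35, color = 'hotpink'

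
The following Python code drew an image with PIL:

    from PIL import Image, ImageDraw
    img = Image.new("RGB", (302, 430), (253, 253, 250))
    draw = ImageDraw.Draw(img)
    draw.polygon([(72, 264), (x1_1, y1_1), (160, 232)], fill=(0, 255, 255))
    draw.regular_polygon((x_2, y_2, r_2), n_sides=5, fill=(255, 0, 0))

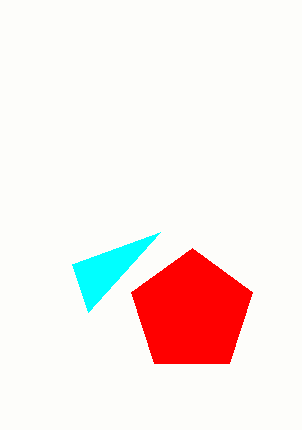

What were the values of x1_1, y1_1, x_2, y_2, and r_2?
x1_1 = 88
y1_1 = 312
x_2 = 192
y_2 = 312
r_2 = 64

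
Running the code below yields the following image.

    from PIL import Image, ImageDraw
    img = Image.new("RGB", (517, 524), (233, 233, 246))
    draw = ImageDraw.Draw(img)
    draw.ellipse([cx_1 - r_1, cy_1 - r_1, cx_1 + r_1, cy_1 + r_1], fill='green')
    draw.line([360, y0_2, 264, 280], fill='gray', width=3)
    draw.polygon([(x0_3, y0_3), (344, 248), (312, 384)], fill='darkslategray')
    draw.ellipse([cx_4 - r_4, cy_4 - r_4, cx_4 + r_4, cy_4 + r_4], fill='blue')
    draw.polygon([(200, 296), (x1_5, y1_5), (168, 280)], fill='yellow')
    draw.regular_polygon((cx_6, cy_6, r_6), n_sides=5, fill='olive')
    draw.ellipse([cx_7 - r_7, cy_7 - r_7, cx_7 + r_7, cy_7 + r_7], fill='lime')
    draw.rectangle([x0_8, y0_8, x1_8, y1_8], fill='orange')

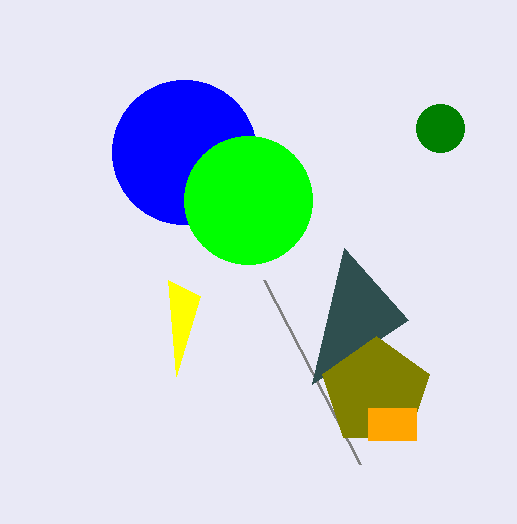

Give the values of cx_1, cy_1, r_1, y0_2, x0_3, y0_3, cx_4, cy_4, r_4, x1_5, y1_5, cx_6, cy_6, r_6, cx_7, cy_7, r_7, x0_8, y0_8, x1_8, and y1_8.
cx_1 = 440
cy_1 = 128
r_1 = 24
y0_2 = 464
x0_3 = 408
y0_3 = 320
cx_4 = 184
cy_4 = 152
r_4 = 72
x1_5 = 176
y1_5 = 376
cx_6 = 376
cy_6 = 392
r_6 = 56
cx_7 = 248
cy_7 = 200
r_7 = 64
x0_8 = 368
y0_8 = 408
x1_8 = 416
y1_8 = 440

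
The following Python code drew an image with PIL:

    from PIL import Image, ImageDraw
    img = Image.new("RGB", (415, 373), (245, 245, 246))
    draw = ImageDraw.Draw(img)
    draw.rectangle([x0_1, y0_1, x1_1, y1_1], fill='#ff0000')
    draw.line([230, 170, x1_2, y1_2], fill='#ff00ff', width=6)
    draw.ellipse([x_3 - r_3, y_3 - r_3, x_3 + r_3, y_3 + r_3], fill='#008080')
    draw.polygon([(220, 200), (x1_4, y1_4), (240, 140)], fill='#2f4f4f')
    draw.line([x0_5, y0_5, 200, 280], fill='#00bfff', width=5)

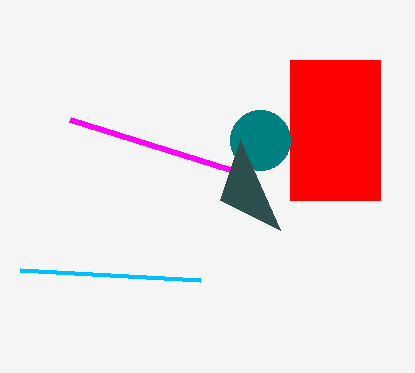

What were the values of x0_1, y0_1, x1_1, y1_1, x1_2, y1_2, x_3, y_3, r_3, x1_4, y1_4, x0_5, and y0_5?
x0_1 = 290, y0_1 = 60, x1_1 = 380, y1_1 = 200, x1_2 = 70, y1_2 = 120, x_3 = 260, y_3 = 140, r_3 = 30, x1_4 = 280, y1_4 = 230, x0_5 = 20, y0_5 = 270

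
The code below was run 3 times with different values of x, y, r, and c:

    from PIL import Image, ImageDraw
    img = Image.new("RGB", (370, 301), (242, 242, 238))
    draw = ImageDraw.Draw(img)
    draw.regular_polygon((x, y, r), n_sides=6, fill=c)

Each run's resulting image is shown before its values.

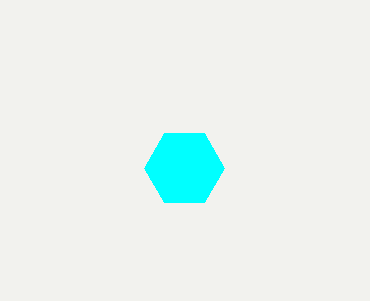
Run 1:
x = 184; y = 168; r = 40; c = 'cyan'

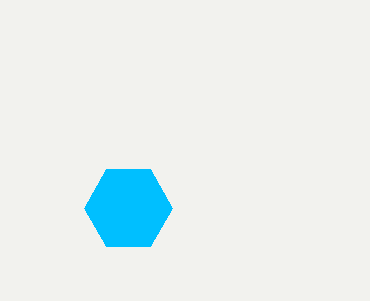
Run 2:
x = 128, y = 208, r = 44, c = 'deepskyblue'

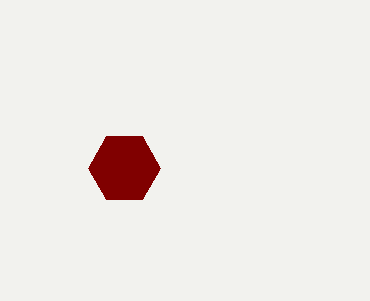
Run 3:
x = 124
y = 168
r = 36
c = 'maroon'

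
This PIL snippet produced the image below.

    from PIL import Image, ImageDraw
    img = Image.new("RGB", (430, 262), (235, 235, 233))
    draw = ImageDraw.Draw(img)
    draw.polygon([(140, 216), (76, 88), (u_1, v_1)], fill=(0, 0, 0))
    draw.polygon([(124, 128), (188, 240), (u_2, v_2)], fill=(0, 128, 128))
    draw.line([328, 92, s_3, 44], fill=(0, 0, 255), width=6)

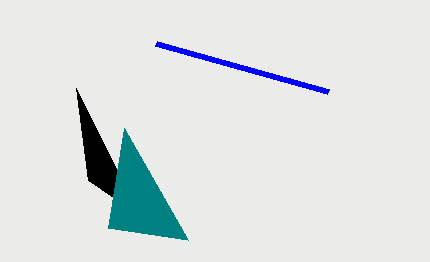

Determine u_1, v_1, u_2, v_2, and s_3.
u_1 = 88, v_1 = 180, u_2 = 108, v_2 = 228, s_3 = 156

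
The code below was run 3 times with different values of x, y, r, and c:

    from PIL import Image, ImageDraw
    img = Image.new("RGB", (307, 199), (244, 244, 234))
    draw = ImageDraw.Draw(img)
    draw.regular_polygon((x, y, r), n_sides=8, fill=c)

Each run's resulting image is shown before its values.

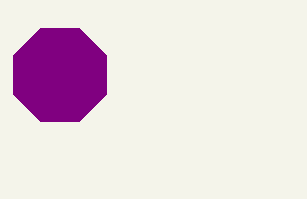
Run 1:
x = 60, y = 75, r = 50, c = 'purple'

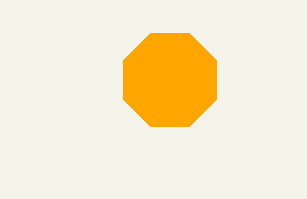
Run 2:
x = 170; y = 80; r = 50; c = 'orange'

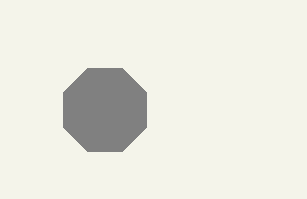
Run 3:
x = 105, y = 110, r = 45, c = 'gray'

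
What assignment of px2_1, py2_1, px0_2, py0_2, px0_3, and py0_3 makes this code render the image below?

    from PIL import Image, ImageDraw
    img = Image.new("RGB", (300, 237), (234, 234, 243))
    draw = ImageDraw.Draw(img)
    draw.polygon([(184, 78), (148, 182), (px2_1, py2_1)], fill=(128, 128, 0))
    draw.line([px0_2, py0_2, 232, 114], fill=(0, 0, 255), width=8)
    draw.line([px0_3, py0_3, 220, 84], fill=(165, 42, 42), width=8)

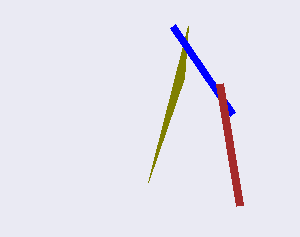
px2_1 = 188
py2_1 = 26
px0_2 = 172
py0_2 = 26
px0_3 = 240
py0_3 = 206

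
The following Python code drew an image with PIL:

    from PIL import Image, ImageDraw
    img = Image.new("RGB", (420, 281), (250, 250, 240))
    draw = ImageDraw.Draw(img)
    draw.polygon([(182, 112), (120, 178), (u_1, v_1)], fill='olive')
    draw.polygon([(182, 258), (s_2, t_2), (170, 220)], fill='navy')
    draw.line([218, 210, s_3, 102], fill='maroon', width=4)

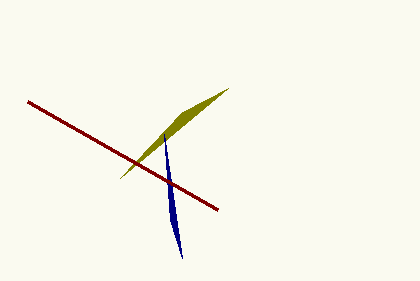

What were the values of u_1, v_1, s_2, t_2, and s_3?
u_1 = 228
v_1 = 88
s_2 = 164
t_2 = 134
s_3 = 28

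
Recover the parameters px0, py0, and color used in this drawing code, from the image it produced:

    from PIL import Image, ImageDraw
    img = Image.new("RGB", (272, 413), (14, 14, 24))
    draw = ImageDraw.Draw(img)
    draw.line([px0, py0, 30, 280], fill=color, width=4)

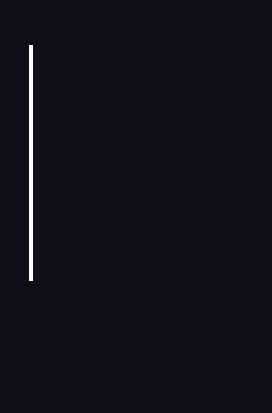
px0 = 30
py0 = 45
color = 'white'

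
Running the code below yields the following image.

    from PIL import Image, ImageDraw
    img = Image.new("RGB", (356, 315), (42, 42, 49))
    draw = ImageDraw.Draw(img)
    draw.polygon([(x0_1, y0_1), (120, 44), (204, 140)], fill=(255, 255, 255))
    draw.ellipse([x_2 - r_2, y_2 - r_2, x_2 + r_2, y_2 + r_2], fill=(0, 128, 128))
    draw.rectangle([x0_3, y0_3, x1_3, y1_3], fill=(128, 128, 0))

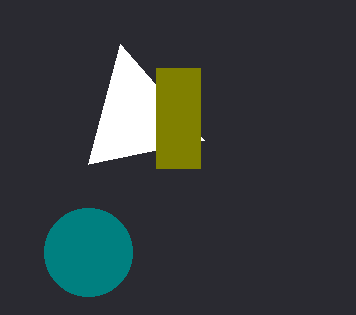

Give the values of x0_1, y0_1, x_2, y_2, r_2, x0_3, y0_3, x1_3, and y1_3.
x0_1 = 88; y0_1 = 164; x_2 = 88; y_2 = 252; r_2 = 44; x0_3 = 156; y0_3 = 68; x1_3 = 200; y1_3 = 168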